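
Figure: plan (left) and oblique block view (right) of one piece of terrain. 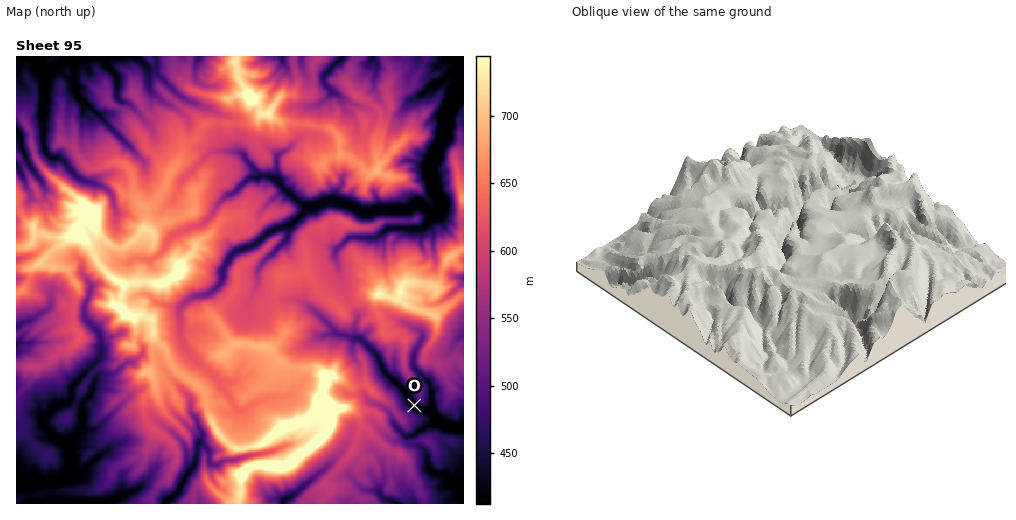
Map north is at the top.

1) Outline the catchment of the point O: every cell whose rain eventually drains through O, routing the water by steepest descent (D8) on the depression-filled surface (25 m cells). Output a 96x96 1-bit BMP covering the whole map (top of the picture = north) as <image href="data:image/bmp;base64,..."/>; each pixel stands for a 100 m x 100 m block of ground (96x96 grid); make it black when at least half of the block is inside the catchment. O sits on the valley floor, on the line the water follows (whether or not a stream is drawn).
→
<image width="96" height="96" href="data:image/bmp;base64,Qk2+BAAAAAAAAD4AAAAoAAAAYAAAAGAAAAABAAEAAAAAAIAEAAATCwAAEwsAAAIAAAAAAAAA////AAAAAAAAAAAAAAAAAAAAAAAAAAAAAAAAAAAAAAAAAAAAAAAAAAAAAAAAAAAAAAAAAAAAAAAAAAAAAAAAAAAAAAAAAAAAAAAAAAAAAAAAAAAAAAAAAAAAAAAAAAAAAAAAAAAAAAAAAAAAAAAAAAAAAAAAAAAAAAAAAAAAAAAAAAAAAAAAAAAAAAAAAAAAAAAAAAAAAAAAAAAAAAAAAAAAAAAAAAAAAAAAAAAAAAAAAAAAAAAAAAAAAAAAAAAAAAAAAAAAAAAAAAAAAAAAAAAAAAAAAAAAAAAAAAAAAAAAAAAAAAAAAAAAAAAAAAAAAAAAAAAAcAAAAAAAAAAAAAAAeAAAAAAAAAAAAAAA/AAAAAAAAAAAAAAB/AAAAAAAAAAAAAAH/gAAAAAAAAAAAAAP/AAAAAAAAAAAAAH//AAAAAAAAAAAAAP/+AAAAAAAAAAAAB//8AAAAAAAAAAAAH//8AAAAAAAAAAAP///4AAAAAAAAAAAf///4AAAAAAAAAAA////4AAAAAAAAAAB////4AAAAAAAAAAB////4AAAAAAAAAAA////8AAAAAAAAAAAf///4AAAAAAAAAAAf//+QAAAAAAAAAAAP//+AAAAAAAAAAAAf//+AAAAAAAAAAAAf//8AAAAAAAAAAAAf//8AAAAAAAAAAAA///4AAAAAAAAAAAA//n4AAAAAAAAAAAA/+D4AAAAAAAAAAAA/8B4AAAAAAAAAAAA/4AAAAAAAAAAAAAA/wAAAAAAAAAAAAAA/wAAAAAAAAAAAAAAfgAAAAAAAAAAAAAABAAAAAAAAAAAAAAAAAAAAAAAAAAAAAAAAAAAAAAAAAAAAAAAAAAAAAAAAAAAAAAAAAAAAAAAAAAAAAAAAAAAAAAAAAAAAAAAAAAAAAAAAAAAAAAAAAAAAAAAAAAAAAAAAAAAAAAAAAAAAAAAAAAAAAAAAAAAAAAAAAAAAAAAAAAAAAAAAAAAAAAAAAAAAAAAAAAAAAAAAAAAAAAAAAAAAAAAAAAAAAAAAAAAAAAAAAAAAAAAAAAAAAAAAAAAAAAAAAAAAAAAAAAAAAAAAAAAAAAAAAAAAAAAAAAAAAAAAAAAAAAAAAAAAAAAAAAAAAAAAAAAAAAAAAAAAAAAAAAAAAAAAAAAAAAAAAAAAAAAAAAAAAAAAAAAAAAAAAAAAAAAAAAAAAAAAAAAAAAAAAAAAAAAAAAAAAAAAAAAAAAAAAAAAAAAAAAAAAAAAAAAAAAAAAAAAAAAAAAAAAAAAAAAAAAAAAAAAAAAAAAAAAAAAAAAAAAAAAAAAAAAAAAAAAAAAAAAAAAAAAAAAAAAAAAAAAAAAAAAAAAAAAAAAAAAAAAAAAAAAAAAAAAAAAAAAAAAAAAAAAAAAAAAAAAAAAAAAAAAAAAAAAAAAAAAAAAAAAAAAAAAAAAAAAAAAAAAAAAAAAAAAAAAAAAAAAAAAAAAAAAAAAAAAAAAAAAAAAAAAAAAAAAAAAAAAAAAAAAAAAAAAAAAAAAAAAAAAAAAAAAAAAAAAAAAAAAAAAAAAAA="/>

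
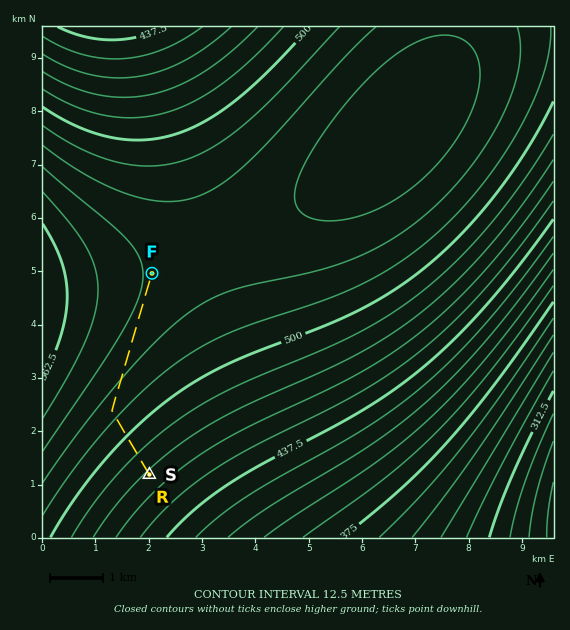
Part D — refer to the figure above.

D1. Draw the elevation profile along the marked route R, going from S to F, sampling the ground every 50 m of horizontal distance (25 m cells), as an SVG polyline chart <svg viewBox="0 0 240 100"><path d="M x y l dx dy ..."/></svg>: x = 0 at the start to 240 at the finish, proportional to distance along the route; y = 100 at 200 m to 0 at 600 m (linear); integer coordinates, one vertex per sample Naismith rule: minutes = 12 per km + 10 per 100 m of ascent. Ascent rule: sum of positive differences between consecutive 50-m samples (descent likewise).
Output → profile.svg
<svg viewBox="0 0 240 100"><path d="M0 32l3-1 3 0 3 0 3-1 3 0 3-1 3 0 3 0 3-1 2 0 3-1 3 0 3 0 3-1 3 0 3-1 3 0 3-1 3 0 3 0 3-1 3 0 3 0 3-1 3 0 3-1 3 0 3 0 2-1 3 0 3 0 3 0 3 0 3 0 3 0 3-1 3 0 3 0 3 0 3 0 3 0 3-1 3 0 3 0 3 0 3 0 3 0 2 0 3 0 3-1 3 0 3 0 3 0 3 0 3 0 3 0 3 0 3 0 3 0 3 0 3-1 3 0 3 0 3 0 3 0 3 0 2 0 3 0 3 0 3 0 3 0 3 0 3 0 3 0 3 0 3 0 3 0 3 0 3 0 3 0 3 0 1 0"/></svg>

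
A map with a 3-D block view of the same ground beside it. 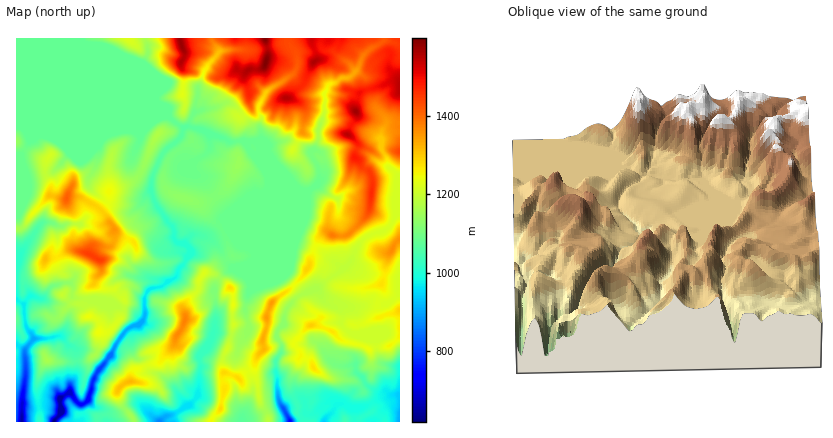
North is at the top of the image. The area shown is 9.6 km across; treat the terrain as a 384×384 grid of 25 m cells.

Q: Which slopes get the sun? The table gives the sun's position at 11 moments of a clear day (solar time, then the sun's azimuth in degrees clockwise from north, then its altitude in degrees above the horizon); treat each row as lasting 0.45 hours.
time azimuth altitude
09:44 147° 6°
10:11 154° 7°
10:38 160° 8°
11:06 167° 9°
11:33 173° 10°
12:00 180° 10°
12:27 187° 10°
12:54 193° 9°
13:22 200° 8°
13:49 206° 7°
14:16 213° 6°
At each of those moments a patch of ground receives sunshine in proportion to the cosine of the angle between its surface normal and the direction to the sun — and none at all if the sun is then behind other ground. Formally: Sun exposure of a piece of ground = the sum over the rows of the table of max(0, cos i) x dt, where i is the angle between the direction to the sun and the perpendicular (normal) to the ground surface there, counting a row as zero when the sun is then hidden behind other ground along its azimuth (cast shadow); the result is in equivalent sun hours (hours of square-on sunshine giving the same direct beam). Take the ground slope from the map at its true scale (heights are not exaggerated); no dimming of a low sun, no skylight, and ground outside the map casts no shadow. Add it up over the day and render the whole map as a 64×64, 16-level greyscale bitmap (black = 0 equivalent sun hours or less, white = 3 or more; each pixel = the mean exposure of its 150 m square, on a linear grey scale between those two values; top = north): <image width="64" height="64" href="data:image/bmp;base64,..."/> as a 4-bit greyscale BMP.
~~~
<image width="64" height="64" href="data:image/bmp;base64,Qk12CAAAAAAAAHYAAAAoAAAAQAAAAEAAAAABAAQAAAAAAAAIAAATCwAAEwsAABAAAAAAAAAAAAAAABEREQAiIiIAMzMzAERERABVVVUAZmZmAHd3dwCIiIgAmZmZAKqqqgC7u7sAzMzMAN3d3QDu7u4A////AFVTN4AEZVVnd4QROmJlEQEol1REQzQ6tTJnMzNEZkM0RTEnYAMjISRnQAJpu2AAAAbIVVZzERh0RDdCEBElMjRCRDQxMQACesoQFHnfowAAATVnZoQhNkRFRFMTRDIzNURlQwEQAAXN61NHrflEQQACWHmHYzJoQ0RURFaahCIzQ1ZFMwBzAViqia7+lTZBABRYi8dDM0ZVZVVoqFeFQ0RTR2V7MlYCESj//+kiVjMiNTV6hkM0RniImt2ohCZld1NGicl4RRAQAWp0MiWWZDNFIpdGQzM2i7zv+6mDeodlY0WaqctWQAAAAAABWamlNVVnUTVDJEaZz/kxIQNnipZTRazcu4dxAAAAEki5q4ZDIyEAJmZll7qKMAATOZeqZDNVi6upiJYQAAACV4mWITRBAAAmeGWrqWIQEkRCVkR3Q1RCIRIjekAAAAASaZtyIhEAABSblSVFMBE0VWaJnNtDZSAAEiEUYhEAA1RIq4UxESMAEUvZIjIAEjRovLesukcQAAETRGeVEQAAASSGumMhEzECQzVXQAAjW+/qMkWMiSAAACZWeHcwAAAAAlVLlCERMhEkEYNGMkWbYgATMAeCJDMiNGVWaIEAAAABJ2JDIhJTERRSIASprLQRIzMzI2FlWcpnpyEiiBAAAAAEiIQiNXUiI3QAEp63ECVmVEREUpqHipitlCEqogAAABJ6hSM0IyVmZhNDESEBIyNYl2QiZ3Q2lkVSEiJkEBEkQyFJVEQgIzNFMzEAIyIhEiI3hyIhEDR2IAESEUYwRURSAQJmVXIhEWdREjIAATMzIQATAhAAE0VCEjRFdzFmQhABEUeFQxERWHMTIAAjREQzIQBFAAKaUjRERWUzIiEAAAIzNaYxEAAEuUEAEjRWZlRFMVVXlTJDa8uYYiNzAAAAAVUza2IhAAA6lBEkVmd3d3dDRYm4EAEkiUEjJCUwAAAANVMjIiIQAAB4ZUREMiI1dURFi6uGZCJJlQAAASEAAAA2dRAAIiEAABmXZSEREAATMzR7uahlQyW6YQM0VkIAABZjAAEiIRAAA6llQyIyIiRkM1WYdmeHeYZXhVZlQxAAAAAAASIiEAACR1REMzNFV2UyI2iIm9/srMlauGMiIQAAABESIiIRAAETRDRUNGd3ljIREzfP/oICNHi3EAAAAAAAEiIiIhEQARE0VVVEd4iZQxEBEnZCAAN4mGIBIhEREAASESIiIREBAkZmZkMjMklkIQAREAABEVd3ISIyABMgESIiIiIiIhETeszKcyAAFpYxEAEAAAABRkESNEImQhEjMzMiIzMyISSL7t7HEAABuEEQAAAAAAJTABNERERERUQzMzMzMzMiEUUQBMxyAAAXYxAAAAAAIxAAE0QhVFZmZTMzNEMzMyIREAAATNlSAAOlM0ZDEAARAAERIyR2ZnZTNEREQzMzIiERAAIlzbUQEVyJzLgxEiAAEBIQN3d2ZVRERERDMzMyIjIgJDNqYxEhBcdqt1Z1ECMyEiJnd2ZURVREREMzMzMiISETM0YyIzIAe2aGZzABIzMhJGZmVEREVUREQzMzMyMgABEzRlMzMhEnQTVBABREREIkVUMyIjRVVURERDMzIgADIiNFVEMyIRAABBAAIzNFVTRDIRESI0VVVEREMzMxABeTIjRlQzIiIAACMAAREjRWQzIREiMzRFVVVEQzNVMQAYl1M1VDMjQwAAAQAAARAUZCMiMzMzM0VVVDQzNVVCESOXdTM0MzRDAAAAAAEREAJWEjMzNEVERFVCNDNWVDIiM4iGERJTNVQwAAAAASIhEUciNEQ0REQ0RCJENYdjEzRVeXEBJbNEQ0MAAAABNEMRNlE0REMiIjMxE0RYmFEURVVYUhV500MRIhAAAAAkRCE2chREVTIjMyE0RFZ3MSJFVCETZGu3MAAAAAERERJVMiV3EUVEQzIAEjNDQyRWVohTE2UhMhQhAAAAESIhACVSE2mCE0MjEBATNERBBM/nvu3JIAIRERIQAAESIiIAABIRV4kyISMlepeFZ4qa/XWKzrMRIzMQIyIAEiIiIhAAIyATMzEBRomImHaLvPZDMhERAjRVREMzMiIiMzMiIiMzMQAAZmiIiIeJmt/8mGmDEAAGqXdTMzMzMzMzMzMzMzMyEAa6RWZVZlj9i8uYZ5YzMTmmRFVTMzMzMzMzMzMzMzIhJHhBESMyTNjouZqXhzM1hzEkeIMzMzREREQzMzMzMzNFRmZVMQKtdEi8zbZDNmYwI0aKozM0REREREQzMzQ0SLuVVFVmaqmWEmqnMiMzMQAlZ4rDRERERERERERDNEQxE0RUVVn/lXggAAEjMSIiIUeadnREREREREREREQ0RDIBM0V8/97GJIIAAViHQjQgAmmENEREREREREREREREMyNovN//6Khp2CAAJmZkEAAAATVEREREREREREREREQ2z///VDaJeLyoUgAliKuCAAASIiRERERERERERERERK//6mUwESU0eLh2UhWry6ggBURCBERERERERERERERKq7h2eWEBEQABV2ZUJIy4MSQTQiEEREREREREREREWad1MSiKtAEQAAAlQzRCA0Q1mEEzIyRERERERERERGvscyEUdUVlIAAAABERJEIQAndUYgIyJERERERERERqzJVEI2dSIzNoVCEUYhI0VlJHZlV3MAAURERERERXisynQld3ZjI1VJeJhniFQ0RVVUVWZVZ0El"/>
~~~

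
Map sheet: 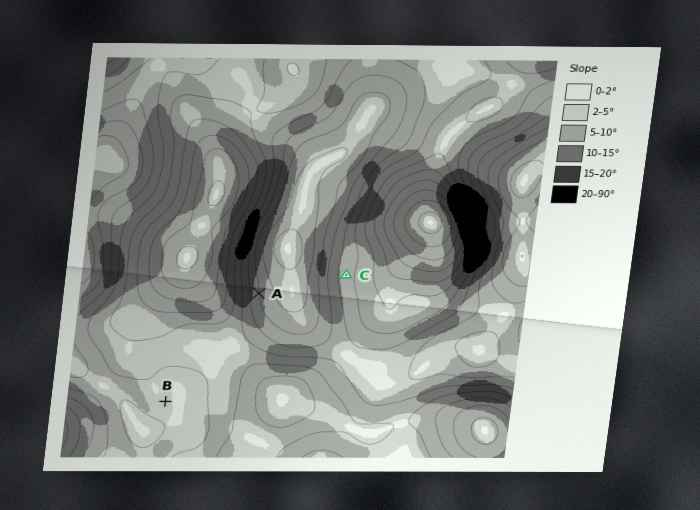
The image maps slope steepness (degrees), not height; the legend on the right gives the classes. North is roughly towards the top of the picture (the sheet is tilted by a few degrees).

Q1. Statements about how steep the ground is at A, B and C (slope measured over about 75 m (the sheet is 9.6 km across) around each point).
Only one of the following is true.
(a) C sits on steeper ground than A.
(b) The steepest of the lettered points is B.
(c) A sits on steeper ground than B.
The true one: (c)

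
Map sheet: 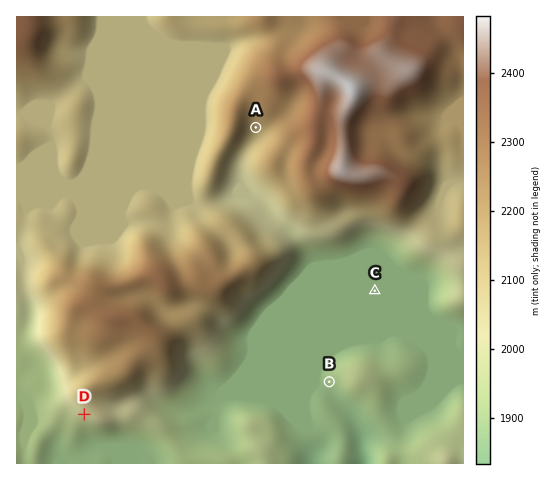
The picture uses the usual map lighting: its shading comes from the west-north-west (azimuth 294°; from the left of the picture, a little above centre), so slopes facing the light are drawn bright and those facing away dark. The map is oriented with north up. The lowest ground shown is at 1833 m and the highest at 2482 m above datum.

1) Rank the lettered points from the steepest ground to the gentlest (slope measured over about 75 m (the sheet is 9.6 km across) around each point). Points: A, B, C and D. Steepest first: D A B C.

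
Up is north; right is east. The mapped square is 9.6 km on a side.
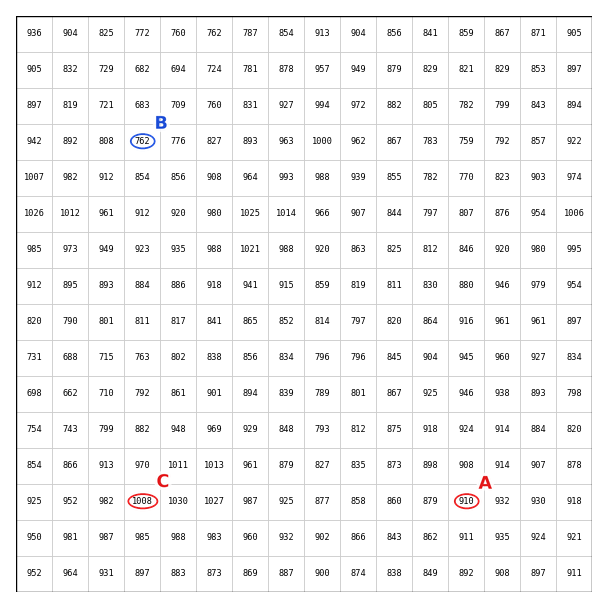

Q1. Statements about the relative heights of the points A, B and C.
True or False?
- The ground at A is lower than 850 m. False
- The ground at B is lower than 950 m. True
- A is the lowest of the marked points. False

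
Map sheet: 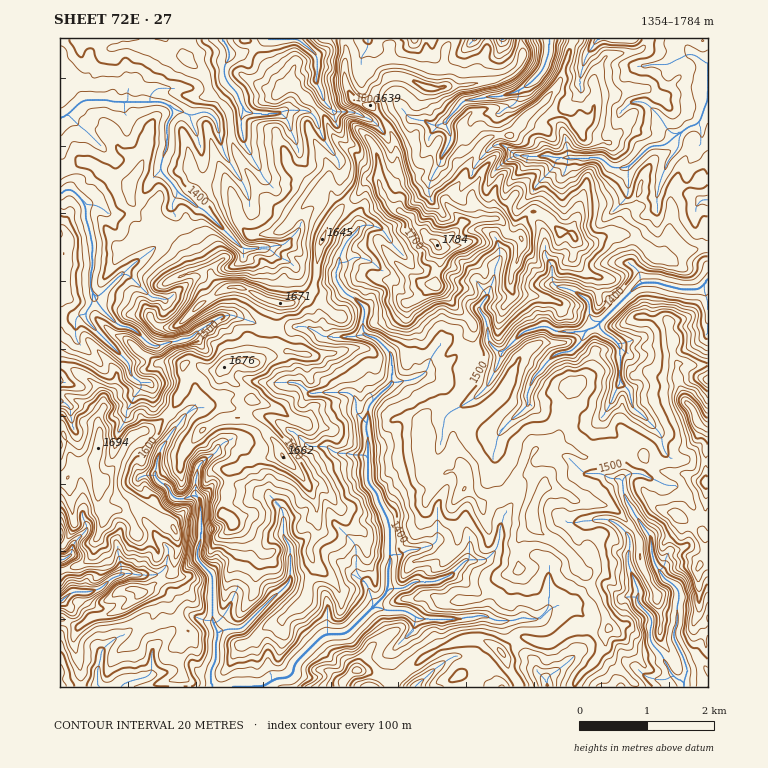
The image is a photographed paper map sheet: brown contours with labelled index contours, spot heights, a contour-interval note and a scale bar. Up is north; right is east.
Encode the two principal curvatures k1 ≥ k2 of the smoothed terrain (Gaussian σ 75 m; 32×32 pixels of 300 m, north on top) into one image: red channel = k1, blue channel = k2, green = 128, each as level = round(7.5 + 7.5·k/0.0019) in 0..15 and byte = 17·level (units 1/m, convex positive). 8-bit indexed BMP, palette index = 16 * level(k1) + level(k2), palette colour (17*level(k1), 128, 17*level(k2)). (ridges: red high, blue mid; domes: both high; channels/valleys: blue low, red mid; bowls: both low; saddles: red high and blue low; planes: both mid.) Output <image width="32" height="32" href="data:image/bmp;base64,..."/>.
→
<image width="32" height="32" href="data:image/bmp;base64,Qk02CAAAAAAAADYEAAAoAAAAIAAAACAAAAABAAgAAAAAAAAEAAATCwAAEwsAAAABAAAAAAAAAIAAABGAAAAigAAAM4AAAESAAABVgAAAZoAAAHeAAACIgAAAmYAAAKqAAAC7gAAAzIAAAN2AAADugAAA/4AAAACAEQARgBEAIoARADOAEQBEgBEAVYARAGaAEQB3gBEAiIARAJmAEQCqgBEAu4ARAMyAEQDdgBEA7oARAP+AEQAAgCIAEYAiACKAIgAzgCIARIAiAFWAIgBmgCIAd4AiAIiAIgCZgCIAqoAiALuAIgDMgCIA3YAiAO6AIgD/gCIAAIAzABGAMwAigDMAM4AzAESAMwBVgDMAZoAzAHeAMwCIgDMAmYAzAKqAMwC7gDMAzIAzAN2AMwDugDMA/4AzAACARAARgEQAIoBEADOARABEgEQAVYBEAGaARAB3gEQAiIBEAJmARACqgEQAu4BEAMyARADdgEQA7oBEAP+ARAAAgFUAEYBVACKAVQAzgFUARIBVAFWAVQBmgFUAd4BVAIiAVQCZgFUAqoBVALuAVQDMgFUA3YBVAO6AVQD/gFUAAIBmABGAZgAigGYAM4BmAESAZgBVgGYAZoBmAHeAZgCIgGYAmYBmAKqAZgC7gGYAzIBmAN2AZgDugGYA/4BmAACAdwARgHcAIoB3ADOAdwBEgHcAVYB3AGaAdwB3gHcAiIB3AJmAdwCqgHcAu4B3AMyAdwDdgHcA7oB3AP+AdwAAgIgAEYCIACKAiAAzgIgARICIAFWAiABmgIgAd4CIAIiAiACZgIgAqoCIALuAiADMgIgA3YCIAO6AiAD/gIgAAICZABGAmQAigJkAM4CZAESAmQBVgJkAZoCZAHeAmQCIgJkAmYCZAKqAmQC7gJkAzICZAN2AmQDugJkA/4CZAACAqgARgKoAIoCqADOAqgBEgKoAVYCqAGaAqgB3gKoAiICqAJmAqgCqgKoAu4CqAMyAqgDdgKoA7oCqAP+AqgAAgLsAEYC7ACKAuwAzgLsARIC7AFWAuwBmgLsAd4C7AIiAuwCZgLsAqoC7ALuAuwDMgLsA3YC7AO6AuwD/gLsAAIDMABGAzAAigMwAM4DMAESAzABVgMwAZoDMAHeAzACIgMwAmYDMAKqAzAC7gMwAzIDMAN2AzADugMwA/4DMAACA3QARgN0AIoDdADOA3QBEgN0AVYDdAGaA3QB3gN0AiIDdAJmA3QCqgN0Au4DdAMyA3QDdgN0A7oDdAP+A3QAAgO4AEYDuACKA7gAzgO4ARIDuAFWA7gBmgO4Ad4DuAIiA7gCZgO4AqoDuALuA7gDMgO4A3YDuAO6A7gD/gO4AAID/ABGA/wAigP8AM4D/AESA/wBVgP8AZoD/AHeA/wCIgP8AmYD/AKqA/wC7gP8AzID/AN2A/wDugP8A/4D/AJWjpYSUx8eElYWEcqXH9sTYo7PJqJTnk4PYlZW2hnWmtKW2qJS4ppHXp6WSk6XXtYTYxZSFx6WEloPHhbWElKbVhYOmhZbakbTmxrdygXHn1pO46Oi3tse3prbItsOR18T316SElqOCtaDW56fDkpKicKCQgIGDhIaWprey0oD3gIDm+daGx4Cl53C01sPIg7Tm5+jGl5eXhnbGlHD6cPX2paCQsdbmgNent5DWx4O1obKRgKenuZeFqKen0bCR+KD3taXH5YDTpZbakOeFhdeA1ba2goS3dJW3p5T0kKTX0+Kz16T4oMLYppOit5aWyJDIhKaVpKe3t4WopcOBttbUote2xvfg0+m4pZPHhMijcbeVpqWVhcdklZPVkNfYtbe0tqXXkKCx1oSDhdfHp4Cmp6W3tqeVt6anqJLFpoTVuKa3c5Dl0OfHloXnt5eFkaiYp6aXdZeXl3WFc6WVpuem1qTGocTzkKWm19eDg5SBl6eGl4aGh6eGl6enqJaExMTGs+b4kOfGg5XVkMbHppGWqIaXdoWXmJeHhpeng3P4s8jGkbTkgqW2trTGyJaUormnl4anl5KVlpeTtoGFpPWlpOeTUNamhZXHlJSSg5WSlIeHp5PGtqKoqKeBk5b1pNbGtZC0xcfXx7SEdKaGhqiSlIWHt5D3gLfIyKC4ltejlaSh48DR1qS3uMbX6OfXxoGWhYfHgNTnsIHpgYWG1ZSVpMOw0fGQoaeWlYNykaCgtrV0ddbigLCwoJHCpKbYcqWUk9b4kfegcJPG1pXnxYLI12PFkOa3hOjXsqD559izuIOUlsGhovf399W11pORhLbX+cWUkvfDsIDFo5CBgIG3gsaCpdfW1ZCTloT2cLe1pqTUhHSB94Wi19TVkaTXpchyuLeEhYW204BxhPaTlKakhPnWx4H2o5TYppS1yKjGx4Knl5eWl7Sg6NejtuZwo4Lm1tW0s/eh19eTt7eVp4WmhIWWp4WUgdh1hreU17SU+OWBtbXYgtel14WUpoS3hXR2l6elk5Wmx5WFhaeVxNbGhIK2tpTFk4THt5XFg7eWpqeWp5SUuJaUpYW2haWD6LeDgqa3xKS2hJPDgbSkppeWloWWtoO2pbWDqKSmk5T3toSVlLbDkJChobHYgpWGhoaGqIXIk6WkxaTZksaz99K2lIO0psX4pqTYp6anhYWGhoaGhZWDlKPVkaBy1IDg9YOUpZC0pLT3pZa3dKWVp4aXhoaGhoaW14GmyeegpPXElNf49vLAkID3gsemt7eXdoaHl3aHl7imtJaX2IC2xZXHpnSVp8X4oPOxx4V0hYaGpqeop6enqJaDtYSzkLPGlreUp7ajs/XDoPWQ1Nanhpc="/>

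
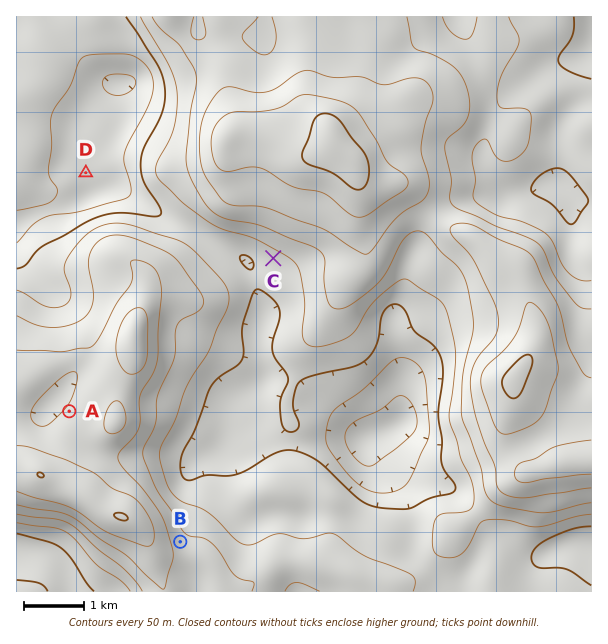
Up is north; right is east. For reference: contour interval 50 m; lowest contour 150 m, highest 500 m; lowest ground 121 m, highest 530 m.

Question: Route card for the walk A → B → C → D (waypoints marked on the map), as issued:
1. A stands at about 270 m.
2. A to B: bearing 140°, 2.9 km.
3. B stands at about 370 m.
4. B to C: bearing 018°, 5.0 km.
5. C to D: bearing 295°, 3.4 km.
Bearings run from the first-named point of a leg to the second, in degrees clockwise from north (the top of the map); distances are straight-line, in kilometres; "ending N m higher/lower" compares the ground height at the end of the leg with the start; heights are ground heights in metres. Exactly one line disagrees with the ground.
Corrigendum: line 1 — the height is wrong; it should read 410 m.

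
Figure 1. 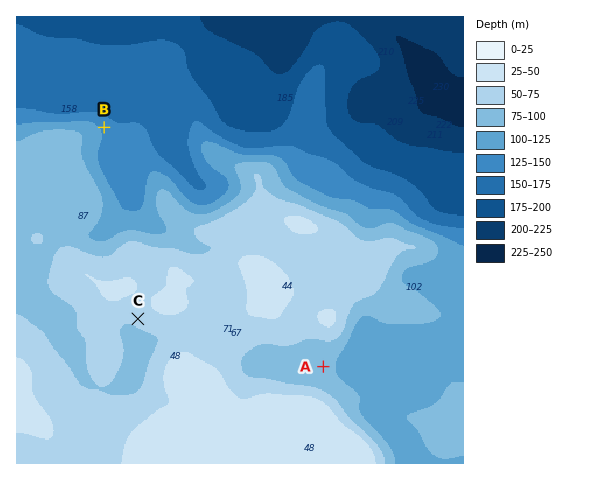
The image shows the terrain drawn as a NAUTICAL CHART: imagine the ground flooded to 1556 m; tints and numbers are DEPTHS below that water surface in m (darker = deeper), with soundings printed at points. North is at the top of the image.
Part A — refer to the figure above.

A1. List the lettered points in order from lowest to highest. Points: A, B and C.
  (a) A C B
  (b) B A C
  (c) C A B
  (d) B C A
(b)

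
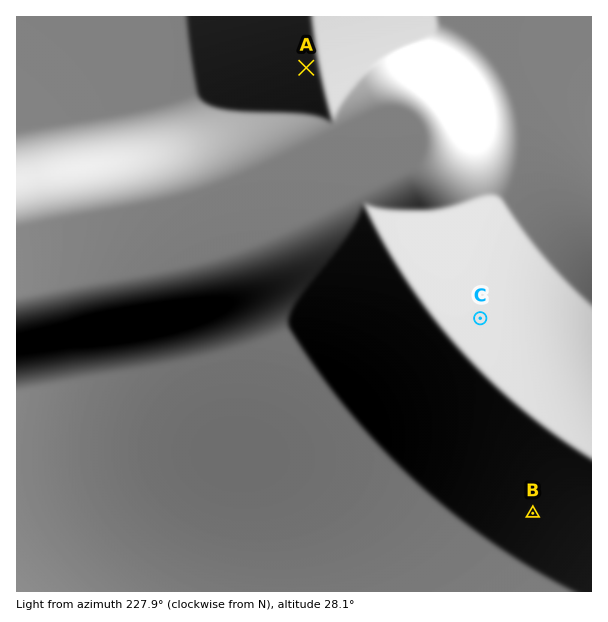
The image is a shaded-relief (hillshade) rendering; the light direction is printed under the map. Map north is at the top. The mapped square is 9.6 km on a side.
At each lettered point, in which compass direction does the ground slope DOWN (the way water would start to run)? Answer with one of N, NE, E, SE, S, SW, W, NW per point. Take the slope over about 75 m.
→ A E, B NE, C SW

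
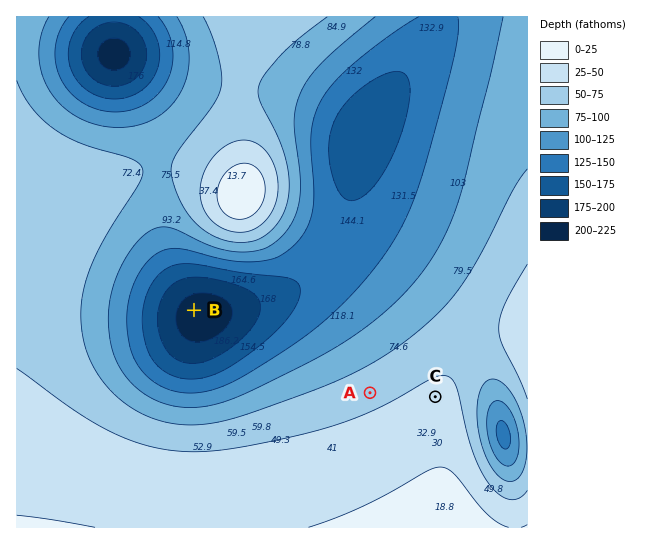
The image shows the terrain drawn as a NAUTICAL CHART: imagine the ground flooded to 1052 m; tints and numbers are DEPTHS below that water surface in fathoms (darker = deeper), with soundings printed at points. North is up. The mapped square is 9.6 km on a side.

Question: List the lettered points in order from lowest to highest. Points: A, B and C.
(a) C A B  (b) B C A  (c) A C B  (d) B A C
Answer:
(d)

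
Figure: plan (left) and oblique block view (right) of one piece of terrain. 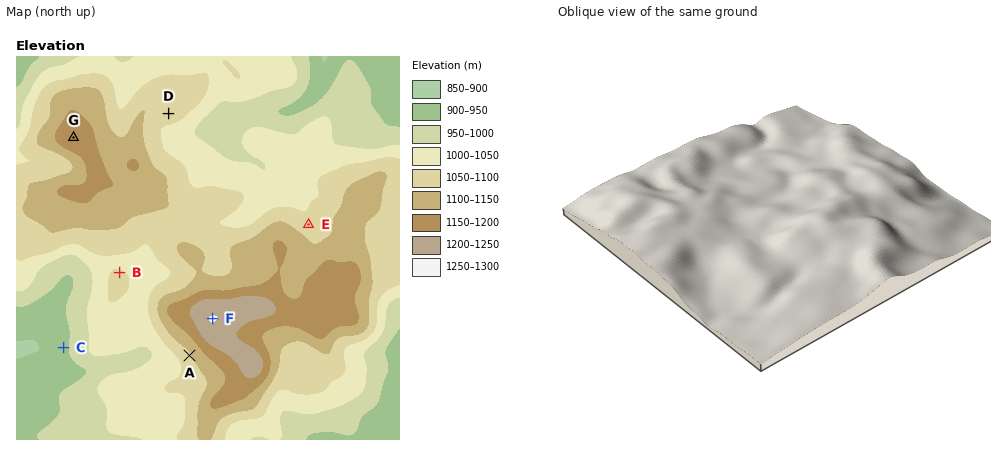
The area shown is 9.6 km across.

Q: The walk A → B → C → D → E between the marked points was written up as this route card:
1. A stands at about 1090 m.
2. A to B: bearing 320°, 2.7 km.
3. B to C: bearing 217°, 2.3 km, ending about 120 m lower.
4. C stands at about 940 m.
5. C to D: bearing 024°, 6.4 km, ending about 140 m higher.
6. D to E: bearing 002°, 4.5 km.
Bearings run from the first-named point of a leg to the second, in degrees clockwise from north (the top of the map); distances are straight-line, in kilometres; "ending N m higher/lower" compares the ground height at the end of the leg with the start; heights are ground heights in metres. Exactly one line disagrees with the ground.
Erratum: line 6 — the bearing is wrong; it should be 128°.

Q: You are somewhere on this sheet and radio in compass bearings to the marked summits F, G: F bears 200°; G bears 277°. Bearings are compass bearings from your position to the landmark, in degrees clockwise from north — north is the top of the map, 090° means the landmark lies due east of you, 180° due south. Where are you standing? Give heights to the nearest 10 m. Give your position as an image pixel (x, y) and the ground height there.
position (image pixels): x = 270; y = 162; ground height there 1010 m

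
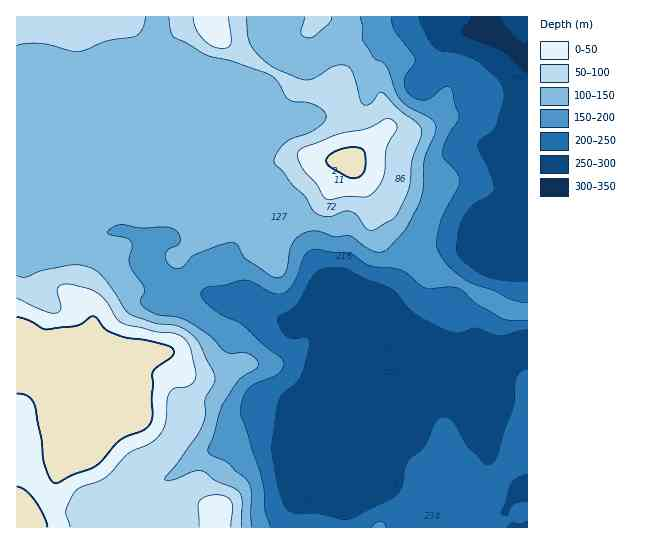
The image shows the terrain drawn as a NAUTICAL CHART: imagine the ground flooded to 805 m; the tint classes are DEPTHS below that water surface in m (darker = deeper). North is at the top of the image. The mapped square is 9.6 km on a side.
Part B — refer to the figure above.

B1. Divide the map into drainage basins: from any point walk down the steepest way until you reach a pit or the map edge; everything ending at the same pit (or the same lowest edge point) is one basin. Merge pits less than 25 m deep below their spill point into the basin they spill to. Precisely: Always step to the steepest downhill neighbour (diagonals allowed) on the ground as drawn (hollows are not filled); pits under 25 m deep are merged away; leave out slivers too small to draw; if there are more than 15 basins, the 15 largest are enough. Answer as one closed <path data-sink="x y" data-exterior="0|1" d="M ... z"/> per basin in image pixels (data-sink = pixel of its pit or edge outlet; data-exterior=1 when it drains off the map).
<path data-sink="527 57" data-exterior="1" d="M527 16l-511 1 1 511 88-1 2-18 12-23 14-15 8-6-10-31-3-11 1-5-18 9-26 22-6 0-15-14-5-12-3-17 1-28 4-8 24-21 6-12 2-20 10-14 20-14 22-5 22-20 11-5 18-18 13-27 8-7 25-14 27-25 13-8 13-4 11 0 13 4 28 0 12 14 15 30 15 5 28 20 7 28 10 14 27 12 45 26 9 3 13-1z"/><path data-sink="527 346" data-exterior="1" d="M306 156l-16 1-16 7-32 29-25 14-8 7-13 27-18 18-11 5-22 20-22 5-20 14-10 14-2 20-6 12-24 21-5 12 0 24 3 17 5 12 15 14 6 0 26-22 18-10 2 17 10 27 0 4-20 17-9 16-5 11-2 18 422 1 1-215-22-4-45-26-27-12-10-14-7-28-28-20-15-5-15-30-12-14-28 0z"/>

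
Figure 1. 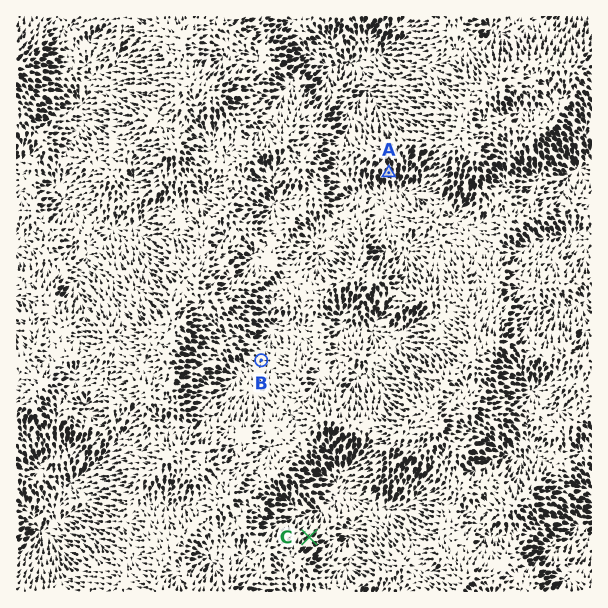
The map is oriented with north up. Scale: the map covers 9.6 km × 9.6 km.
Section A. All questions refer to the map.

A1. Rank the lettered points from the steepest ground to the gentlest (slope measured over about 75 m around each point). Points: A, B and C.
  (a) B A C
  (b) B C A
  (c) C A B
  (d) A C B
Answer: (d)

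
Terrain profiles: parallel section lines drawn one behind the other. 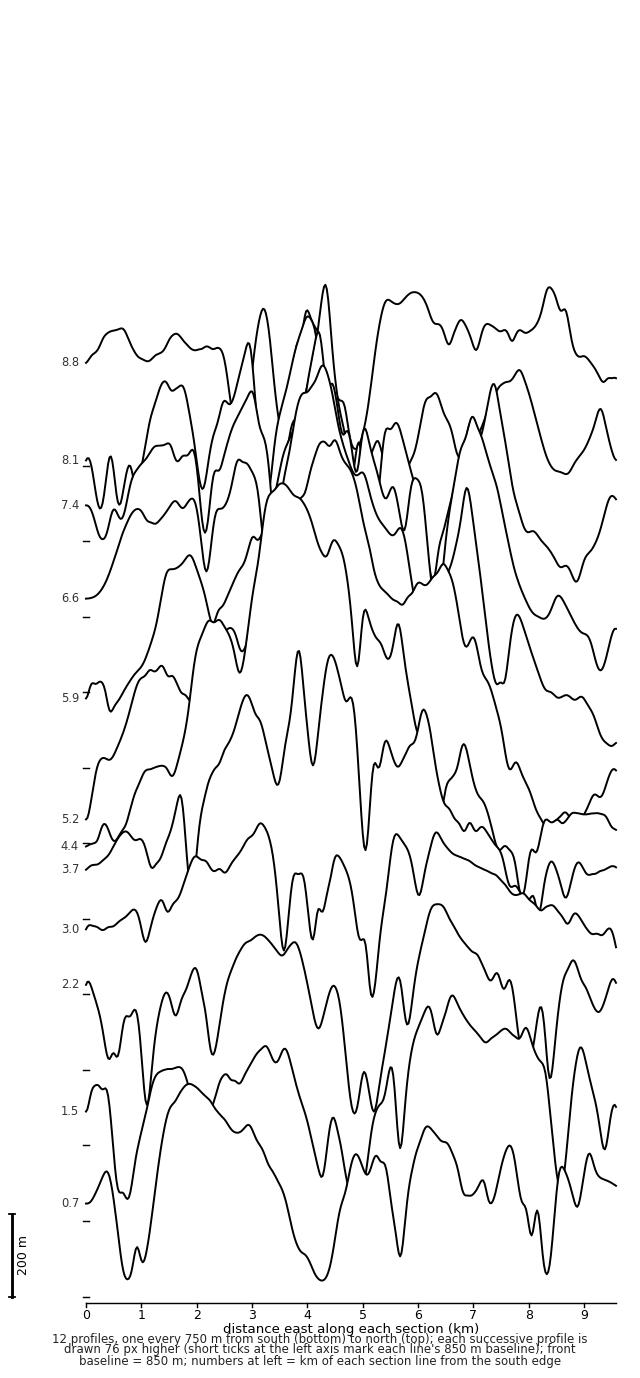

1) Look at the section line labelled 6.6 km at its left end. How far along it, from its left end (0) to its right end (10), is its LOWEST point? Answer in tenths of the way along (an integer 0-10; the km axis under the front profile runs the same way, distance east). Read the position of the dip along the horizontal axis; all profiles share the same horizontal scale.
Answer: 10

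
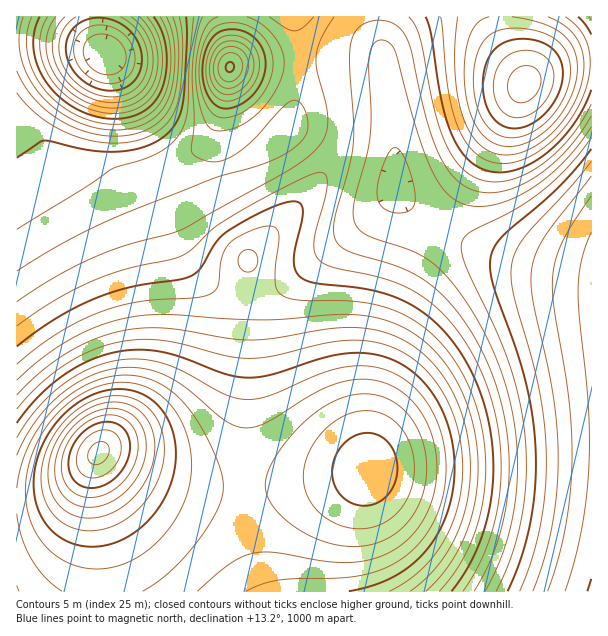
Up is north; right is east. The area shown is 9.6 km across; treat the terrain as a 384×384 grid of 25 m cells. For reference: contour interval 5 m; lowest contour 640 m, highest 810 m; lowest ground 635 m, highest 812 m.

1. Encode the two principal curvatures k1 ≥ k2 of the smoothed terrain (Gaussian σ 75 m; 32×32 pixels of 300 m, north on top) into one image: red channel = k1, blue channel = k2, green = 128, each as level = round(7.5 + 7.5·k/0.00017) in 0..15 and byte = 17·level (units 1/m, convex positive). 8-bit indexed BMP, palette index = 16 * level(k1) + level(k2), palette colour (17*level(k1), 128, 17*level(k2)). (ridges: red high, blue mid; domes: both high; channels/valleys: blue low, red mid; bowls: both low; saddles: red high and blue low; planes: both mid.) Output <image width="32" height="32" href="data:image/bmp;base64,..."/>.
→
<image width="32" height="32" href="data:image/bmp;base64,Qk02CAAAAAAAADYEAAAoAAAAIAAAACAAAAABAAgAAAAAAAAEAAATCwAAEwsAAAABAAAAAAAAAIAAABGAAAAigAAAM4AAAESAAABVgAAAZoAAAHeAAACIgAAAmYAAAKqAAAC7gAAAzIAAAN2AAADugAAA/4AAAACAEQARgBEAIoARADOAEQBEgBEAVYARAGaAEQB3gBEAiIARAJmAEQCqgBEAu4ARAMyAEQDdgBEA7oARAP+AEQAAgCIAEYAiACKAIgAzgCIARIAiAFWAIgBmgCIAd4AiAIiAIgCZgCIAqoAiALuAIgDMgCIA3YAiAO6AIgD/gCIAAIAzABGAMwAigDMAM4AzAESAMwBVgDMAZoAzAHeAMwCIgDMAmYAzAKqAMwC7gDMAzIAzAN2AMwDugDMA/4AzAACARAARgEQAIoBEADOARABEgEQAVYBEAGaARAB3gEQAiIBEAJmARACqgEQAu4BEAMyARADdgEQA7oBEAP+ARAAAgFUAEYBVACKAVQAzgFUARIBVAFWAVQBmgFUAd4BVAIiAVQCZgFUAqoBVALuAVQDMgFUA3YBVAO6AVQD/gFUAAIBmABGAZgAigGYAM4BmAESAZgBVgGYAZoBmAHeAZgCIgGYAmYBmAKqAZgC7gGYAzIBmAN2AZgDugGYA/4BmAACAdwARgHcAIoB3ADOAdwBEgHcAVYB3AGaAdwB3gHcAiIB3AJmAdwCqgHcAu4B3AMyAdwDdgHcA7oB3AP+AdwAAgIgAEYCIACKAiAAzgIgARICIAFWAiABmgIgAd4CIAIiAiACZgIgAqoCIALuAiADMgIgA3YCIAO6AiAD/gIgAAICZABGAmQAigJkAM4CZAESAmQBVgJkAZoCZAHeAmQCIgJkAmYCZAKqAmQC7gJkAzICZAN2AmQDugJkA/4CZAACAqgARgKoAIoCqADOAqgBEgKoAVYCqAGaAqgB3gKoAiICqAJmAqgCqgKoAu4CqAMyAqgDdgKoA7oCqAP+AqgAAgLsAEYC7ACKAuwAzgLsARIC7AFWAuwBmgLsAd4C7AIiAuwCZgLsAqoC7ALuAuwDMgLsA3YC7AO6AuwD/gLsAAIDMABGAzAAigMwAM4DMAESAzABVgMwAZoDMAHeAzACIgMwAmYDMAKqAzAC7gMwAzIDMAN2AzADugMwA/4DMAACA3QARgN0AIoDdADOA3QBEgN0AVYDdAGaA3QB3gN0AiIDdAJmA3QCqgN0Au4DdAMyA3QDdgN0A7oDdAP+A3QAAgO4AEYDuACKA7gAzgO4ARIDuAFWA7gBmgO4Ad4DuAIiA7gCZgO4AqoDuALuA7gDMgO4A3YDuAO6A7gD/gO4AAID/ABGA/wAigP8AM4D/AESA/wBVgP8AZoD/AHeA/wCIgP8AmYD/AKqA/wC7gP8AzID/AN2A/wDugP8A/4D/AIeHh4eHh4eHiIiHh4eHh4eHh4eIiIiIh4eHh4eHh4eHh4eHh4eHh4eHh4eHh4eHh4eHiIiIiIiIh4eHh4eHh4eHh4eHh4eHh4eHh4eHh4eHh4eIiIiIiIiIh4eHh4eHh4eXl5eHh4eHh4eHh4eHh4eHiIiImJiYiIiHh4eHh4eHl5enl5eWhoeHh4eHh4eHh4eIiIiYmJiIiIiHh4eHh4eXp6e4p5eWhoaHh4eHh4eHh4iImJiYmIiIiIeHh4eHh5anuMm5qJeWhoeHh4eHh4eHiIiYmJiYiIiIh4eHh4eHlpe4ytu6qJaGhoeHh4eHh4iIiJiYmJiIiIiHh4eHh4eGlqi628q4l5aGh4eHh4eHiIiImJiYmIiIiIeHh4eHh4aWl6i5ybinloaHh4eHh4eHiIiImJiYiIiHh4eHh4eHhoaWl6e4p5eXh4eHh4eHh4eIiIiYmJiIiIeHh4eHh4eGhoaWl5eXl5eHh4eHh4eHh4iIiJiYiIiHh4eHh4eHh4eGhoaWl5eXh4eHh4eHh4eHiIiIiIiIh4eHh4eHh4eHh4eHhoaHh4eHh4eHh4eHh4eHiIiIiIeHh4eHh4eHh4eHh4eHh4eHh4eHh4d3d4eHh4eHh4eHh4eHh4eHh4d3d4eHh4eHh4eHh4eHhoaGhoeHh4eHh4eHh4eHh4eHd3d3h4eHh4eHh4eHh4aGhoaGhoeHh4eHh4eHh4eHh3d3d3eHh4eHh4eHh3eHhpanl4Z2hoeHh4eHh4eHh4eHd3d3d4eHh4eHh4eHd4aGmKqph3aGhoeHh4eHh4eHh4d3d3d3h4eHh4eHh4d3hoaYqbinh4aGdnd3h4eGhoaGh4d3d3eHh4eHh4eHh3d3hoaHp7enh4Z2dnd3hoaGhoaGhoaGd3eHh4eHh4eHh3eGhoaHp7enh3Z2dneGhoaWloaGhoaGd3d3d3eHh4eHh4eGhoaHp7enh3Z2doaGlpaXl5aGhoZ3d4eHl6enl5eHh4aGhXaHp7eYhnZ2hoaXl6enl5eGhneHp7e3t7enp6eXhoaGdXaHp6iHhXWGhpeXp6iol4eGl7e3t6aWlqamtraWhoV1ZXanqIeFhYaGh5ioqKiYl4a3t6aWhoWFhZS0xbWVhXV1dqenh4WFhoeHmKm5uamZl7emhnVlZGR0hKTV9raVhYWHp6eHhYWGh4eYmam5uamYppZ1ZVRUU2R0ldj86rWUhYeol3Z1hYaHh5iYqam5qaiWhWVUU0NUVGWGyf78xpSEh6iXdnV2d4eHl5ipqampqJaFZFRTRFRlhaXV+Oi1lIWHqJd2ZXaHh5eXl5iYqaioloV0ZFRUZXWVtdXFpZWFhYeop4Z2doaHl5eXl5eYmKc="/>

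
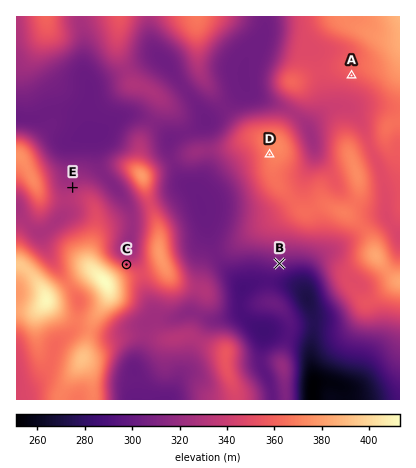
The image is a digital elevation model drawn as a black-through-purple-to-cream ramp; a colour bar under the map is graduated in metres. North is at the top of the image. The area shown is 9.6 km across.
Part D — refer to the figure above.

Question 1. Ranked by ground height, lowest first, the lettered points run B E C A D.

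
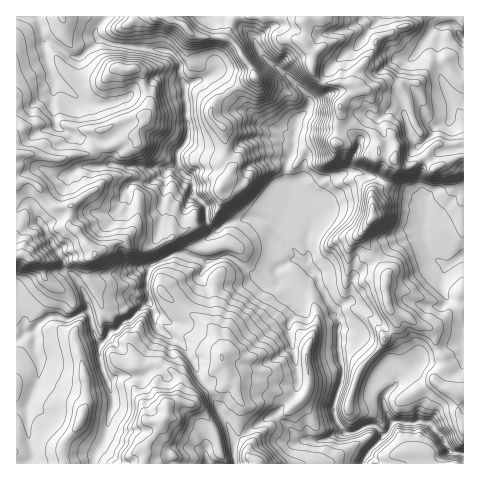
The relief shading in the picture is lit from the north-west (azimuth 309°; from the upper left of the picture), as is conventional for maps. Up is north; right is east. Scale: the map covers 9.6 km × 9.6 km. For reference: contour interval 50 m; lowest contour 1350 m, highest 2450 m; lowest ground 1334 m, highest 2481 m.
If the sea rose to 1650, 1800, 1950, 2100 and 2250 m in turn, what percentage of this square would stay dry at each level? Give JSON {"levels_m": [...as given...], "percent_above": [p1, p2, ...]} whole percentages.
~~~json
{"levels_m": [1650, 1800, 1950, 2100, 2250], "percent_above": [82, 68, 51, 24, 7]}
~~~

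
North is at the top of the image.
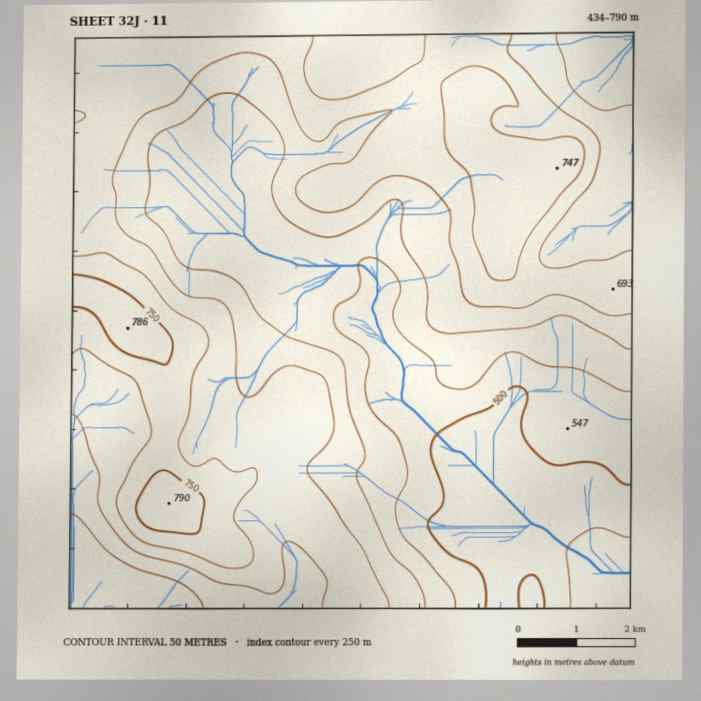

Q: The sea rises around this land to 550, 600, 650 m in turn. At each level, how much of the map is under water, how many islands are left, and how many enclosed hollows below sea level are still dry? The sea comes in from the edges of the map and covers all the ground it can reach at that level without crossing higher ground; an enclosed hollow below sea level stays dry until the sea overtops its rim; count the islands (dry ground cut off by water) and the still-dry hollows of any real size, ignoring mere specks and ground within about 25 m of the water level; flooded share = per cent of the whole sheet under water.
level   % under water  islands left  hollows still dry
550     18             0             0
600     38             0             0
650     57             0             0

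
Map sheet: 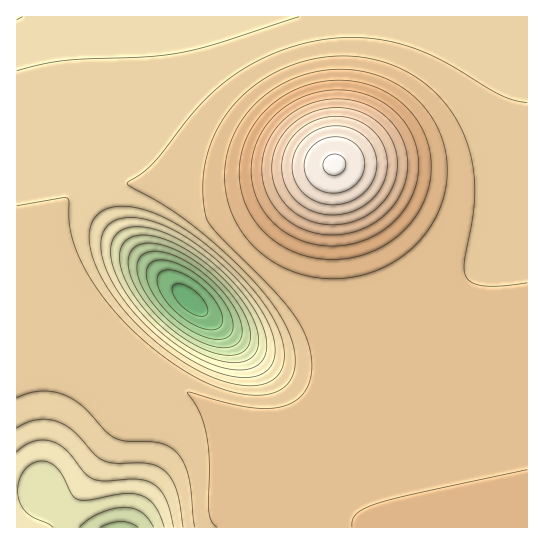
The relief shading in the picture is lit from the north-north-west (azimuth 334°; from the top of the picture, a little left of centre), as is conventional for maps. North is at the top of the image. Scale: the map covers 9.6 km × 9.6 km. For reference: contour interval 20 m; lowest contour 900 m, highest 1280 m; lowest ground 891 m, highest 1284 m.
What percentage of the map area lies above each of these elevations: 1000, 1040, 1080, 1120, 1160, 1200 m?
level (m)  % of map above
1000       96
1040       90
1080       66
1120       17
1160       8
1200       4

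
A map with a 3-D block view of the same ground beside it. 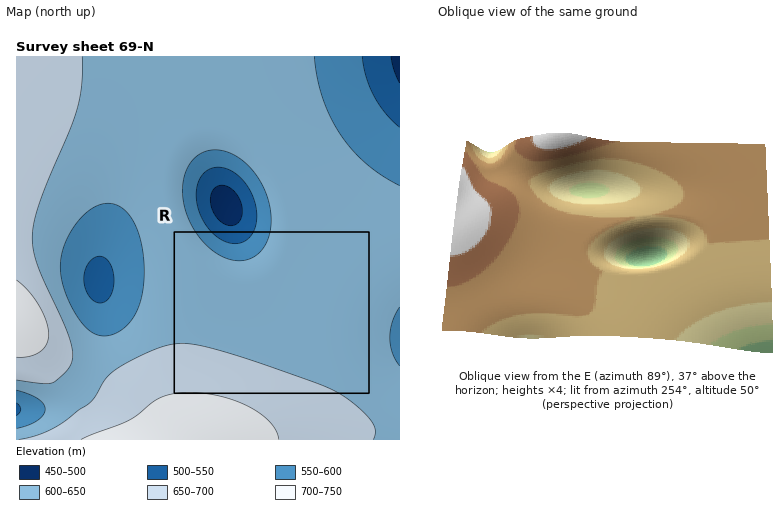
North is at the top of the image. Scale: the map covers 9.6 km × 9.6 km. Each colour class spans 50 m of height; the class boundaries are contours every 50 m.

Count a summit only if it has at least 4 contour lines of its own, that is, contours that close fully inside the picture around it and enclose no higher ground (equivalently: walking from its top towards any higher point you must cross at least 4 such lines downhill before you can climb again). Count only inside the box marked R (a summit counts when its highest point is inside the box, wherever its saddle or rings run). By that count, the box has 0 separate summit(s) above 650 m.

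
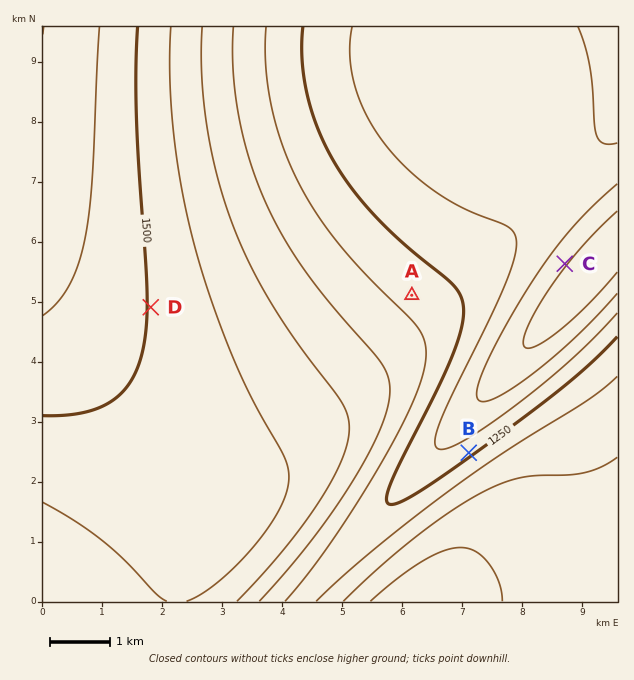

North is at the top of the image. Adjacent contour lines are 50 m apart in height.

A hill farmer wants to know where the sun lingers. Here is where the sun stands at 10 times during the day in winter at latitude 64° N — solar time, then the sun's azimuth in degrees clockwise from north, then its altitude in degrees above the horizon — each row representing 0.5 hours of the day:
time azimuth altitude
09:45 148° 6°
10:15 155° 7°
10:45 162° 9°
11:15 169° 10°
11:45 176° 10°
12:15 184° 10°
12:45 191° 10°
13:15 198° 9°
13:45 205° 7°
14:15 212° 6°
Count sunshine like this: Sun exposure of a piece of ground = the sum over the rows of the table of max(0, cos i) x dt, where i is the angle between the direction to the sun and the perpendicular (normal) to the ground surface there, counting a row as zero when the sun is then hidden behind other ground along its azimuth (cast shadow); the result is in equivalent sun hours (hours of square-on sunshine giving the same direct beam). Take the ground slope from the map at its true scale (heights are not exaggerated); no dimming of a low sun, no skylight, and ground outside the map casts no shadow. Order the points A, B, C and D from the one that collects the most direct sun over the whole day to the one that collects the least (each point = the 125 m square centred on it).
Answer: C > D ≈ A > B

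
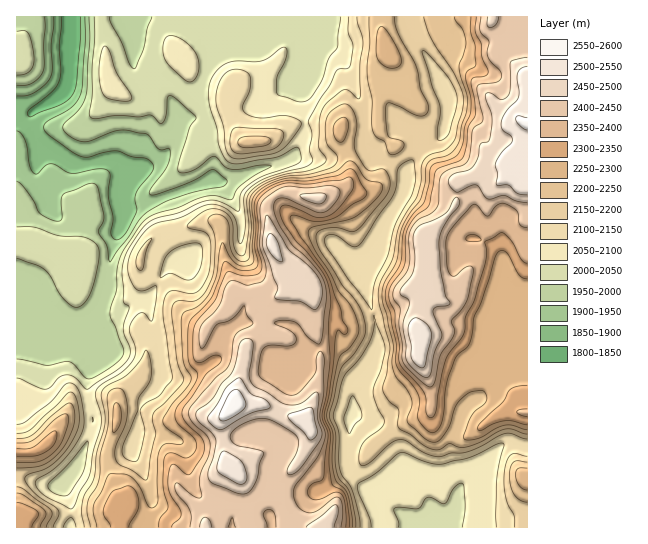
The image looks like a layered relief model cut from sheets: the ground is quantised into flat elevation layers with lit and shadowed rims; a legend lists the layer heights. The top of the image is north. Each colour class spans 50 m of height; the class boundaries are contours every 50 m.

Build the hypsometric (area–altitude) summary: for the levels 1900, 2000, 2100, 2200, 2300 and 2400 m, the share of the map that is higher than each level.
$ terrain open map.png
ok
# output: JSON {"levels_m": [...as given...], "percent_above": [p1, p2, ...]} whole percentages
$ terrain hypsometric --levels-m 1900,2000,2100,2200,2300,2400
{"levels_m": [1900, 2000, 2100, 2200, 2300, 2400], "percent_above": [97, 85, 66, 46, 30, 18]}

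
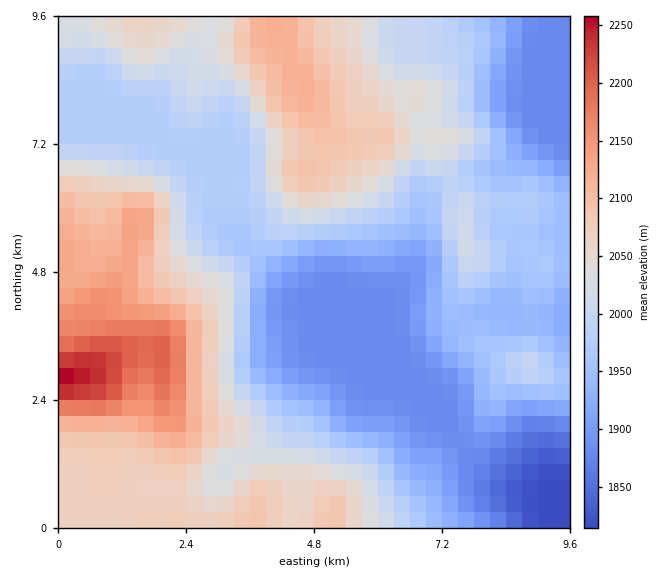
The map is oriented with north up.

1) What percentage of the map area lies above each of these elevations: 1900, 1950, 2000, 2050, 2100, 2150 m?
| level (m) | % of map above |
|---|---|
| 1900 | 83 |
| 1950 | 70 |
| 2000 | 47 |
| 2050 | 31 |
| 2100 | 13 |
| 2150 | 5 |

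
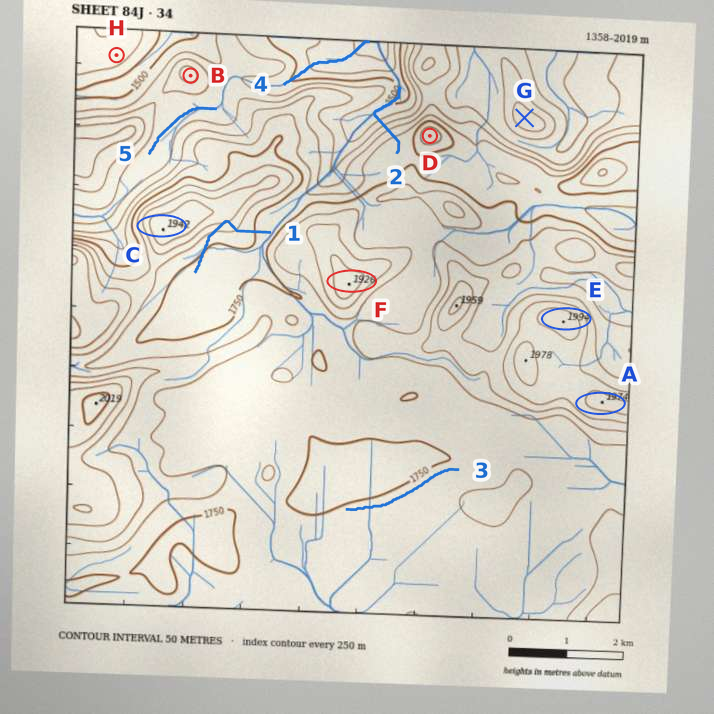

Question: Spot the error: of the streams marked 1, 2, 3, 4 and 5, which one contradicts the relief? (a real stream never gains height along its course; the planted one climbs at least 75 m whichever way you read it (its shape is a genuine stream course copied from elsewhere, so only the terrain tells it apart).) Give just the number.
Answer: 1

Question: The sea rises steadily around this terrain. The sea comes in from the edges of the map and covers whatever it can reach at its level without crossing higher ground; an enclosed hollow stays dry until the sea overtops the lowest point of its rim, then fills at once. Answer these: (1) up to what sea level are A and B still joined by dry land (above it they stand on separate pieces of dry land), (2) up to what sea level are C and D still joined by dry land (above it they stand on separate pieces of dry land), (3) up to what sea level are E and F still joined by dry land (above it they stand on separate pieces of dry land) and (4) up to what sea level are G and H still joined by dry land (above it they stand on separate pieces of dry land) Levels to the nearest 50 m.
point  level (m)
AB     1600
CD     1750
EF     1800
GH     1500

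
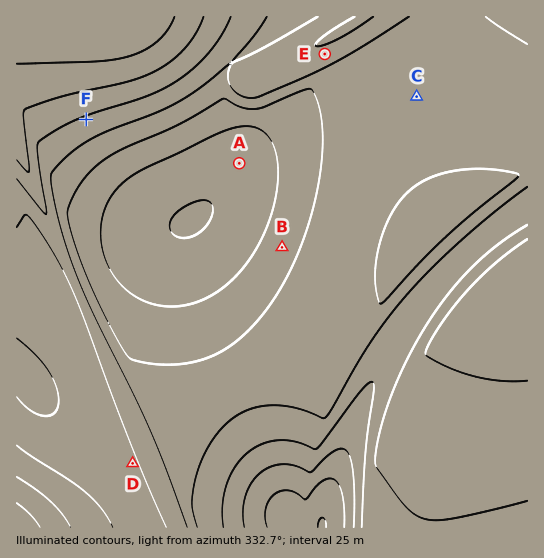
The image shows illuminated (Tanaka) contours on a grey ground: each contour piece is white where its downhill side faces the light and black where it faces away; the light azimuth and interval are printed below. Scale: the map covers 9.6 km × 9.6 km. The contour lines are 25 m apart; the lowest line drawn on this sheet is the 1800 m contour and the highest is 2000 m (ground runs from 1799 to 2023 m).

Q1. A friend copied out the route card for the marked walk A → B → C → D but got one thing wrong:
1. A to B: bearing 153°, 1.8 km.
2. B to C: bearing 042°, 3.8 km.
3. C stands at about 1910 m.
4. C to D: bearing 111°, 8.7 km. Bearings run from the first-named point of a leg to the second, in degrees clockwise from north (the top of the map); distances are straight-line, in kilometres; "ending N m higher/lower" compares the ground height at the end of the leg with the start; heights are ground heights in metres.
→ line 4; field bearing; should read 218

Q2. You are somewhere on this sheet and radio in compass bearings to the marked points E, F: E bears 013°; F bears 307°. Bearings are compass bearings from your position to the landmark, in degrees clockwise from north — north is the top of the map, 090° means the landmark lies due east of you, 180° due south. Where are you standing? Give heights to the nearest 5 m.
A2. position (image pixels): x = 276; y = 263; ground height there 1890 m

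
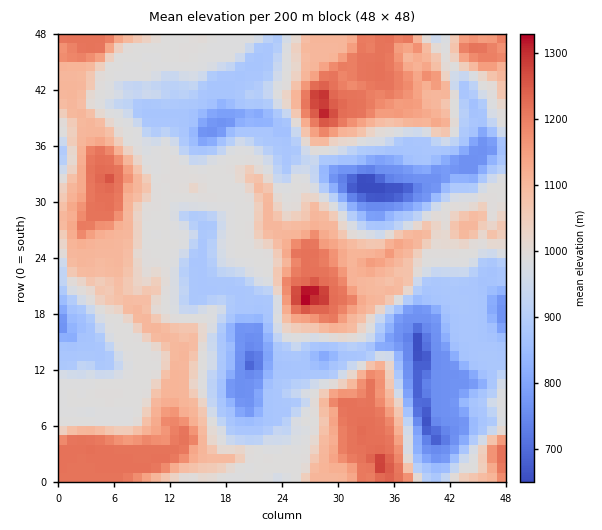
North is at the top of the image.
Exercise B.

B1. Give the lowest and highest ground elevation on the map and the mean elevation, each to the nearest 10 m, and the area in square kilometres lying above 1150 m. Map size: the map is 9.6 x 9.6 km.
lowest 650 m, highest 1330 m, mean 1000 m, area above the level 14.3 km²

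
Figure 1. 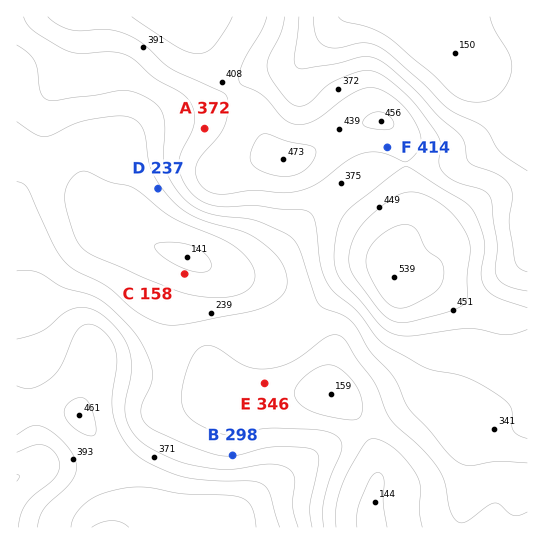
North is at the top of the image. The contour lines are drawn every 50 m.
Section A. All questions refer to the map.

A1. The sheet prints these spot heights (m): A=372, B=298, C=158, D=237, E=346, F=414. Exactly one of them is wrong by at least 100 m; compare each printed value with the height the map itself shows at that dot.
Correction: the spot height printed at E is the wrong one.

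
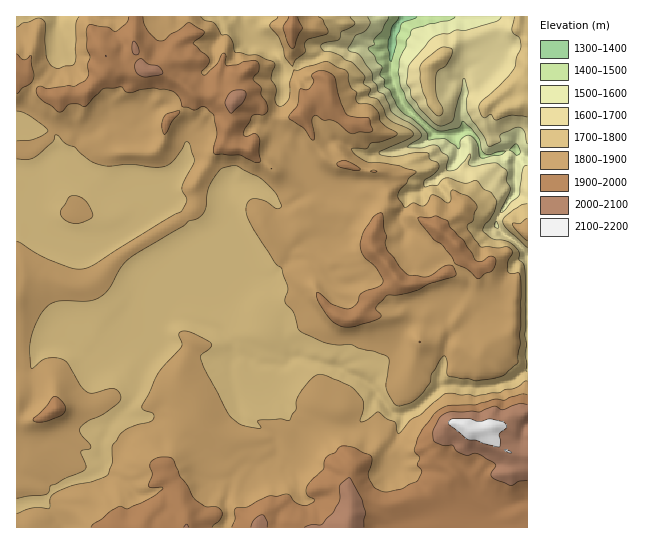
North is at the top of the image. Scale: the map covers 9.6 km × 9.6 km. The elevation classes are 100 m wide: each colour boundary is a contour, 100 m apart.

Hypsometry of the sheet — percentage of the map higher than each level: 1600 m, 96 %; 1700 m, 91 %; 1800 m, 61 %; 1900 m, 19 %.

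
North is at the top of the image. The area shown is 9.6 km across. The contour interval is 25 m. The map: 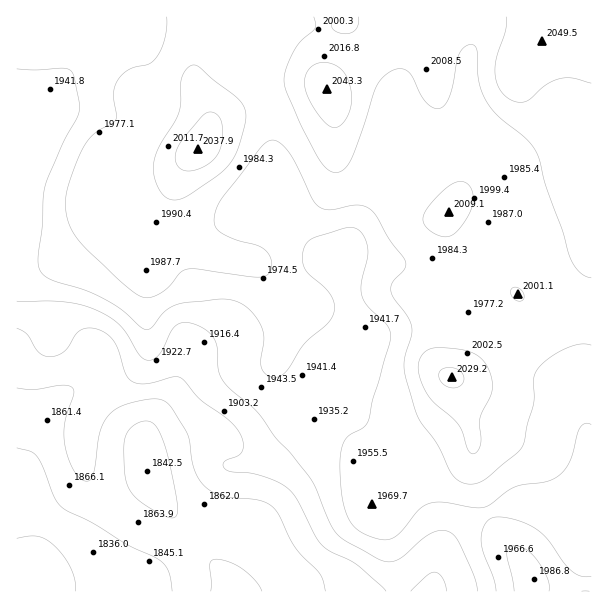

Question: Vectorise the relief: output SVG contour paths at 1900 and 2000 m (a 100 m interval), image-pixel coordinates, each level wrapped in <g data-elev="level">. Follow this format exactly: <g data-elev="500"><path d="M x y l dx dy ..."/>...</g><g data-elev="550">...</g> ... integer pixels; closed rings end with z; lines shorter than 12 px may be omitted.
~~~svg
<g data-elev="1900"><path d="M411 591l15-15 8-4 4 1 4 5 5 13"/><path d="M17 328l11 7 11 18 5 3 6 1 7-2 7-4 11-16 5-5 9-2 9 1 9 5 7 8 5 9 7 23 6 8 12 2 30-7 8 1 18 21 31 23 10 13 2 9-1 8-5 4-12 5-2 3 1 4 7 4 18 1 14 3 13 5 11 6 10 13 17 34 8 11 8 6 26 13 30 27"/></g><g data-elev="2000"><path d="M471 453l3 1 3-2 4-8-1-25 10-23 2-7 0-9-3-9-8-12-11-7-26-4-15 1-6 5-4 8 0 10 3 11 10 18 27 24 4 7 4 17z"/><path d="M516 300l6 1 2-5-3-7-6-2-3 1-1 5 1 4z"/><path d="M439 236l8 1 8-4 7-8 7-12 4-9 0-9-2-7-6-6-7 0-11 5-14 14-9 12-1 6 2 6 6 6z"/><path d="M172 200l7 0 9-4 28-20 10-8 11-16 8-30 0-12-5-9-45-36-7 3-5 7-2 8 0 19-2 11-19 33-6 16 0 12 4 12 6 10z"/><path d="M314 17l1 10-15 15-6 8-8 19-2 14 3 10 14 33 16 29 9 13 6 4 6 0 6-3 5-5 12-30 14-45 5-8 6-6 12-6 9 2 5 6 8 17 6 8 8 6 6 0 6-4 4-9 10-42 5-7 8-1 4 5 1 28 6 20 12 16 30 24 9 12 5 11 6 27 17 43 7 27 9 14 6 4 6 2"/><path d="M358 17l0 7-2 5-5 4-6 1-7-2-5-3-1-5 1-7"/></g>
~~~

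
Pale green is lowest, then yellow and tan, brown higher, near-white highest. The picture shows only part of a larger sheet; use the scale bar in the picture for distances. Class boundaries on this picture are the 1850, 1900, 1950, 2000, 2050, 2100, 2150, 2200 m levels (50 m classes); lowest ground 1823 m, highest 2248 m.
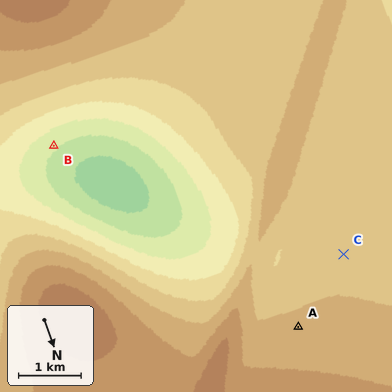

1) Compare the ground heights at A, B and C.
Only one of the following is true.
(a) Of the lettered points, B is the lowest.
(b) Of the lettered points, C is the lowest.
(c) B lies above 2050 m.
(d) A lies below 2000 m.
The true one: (a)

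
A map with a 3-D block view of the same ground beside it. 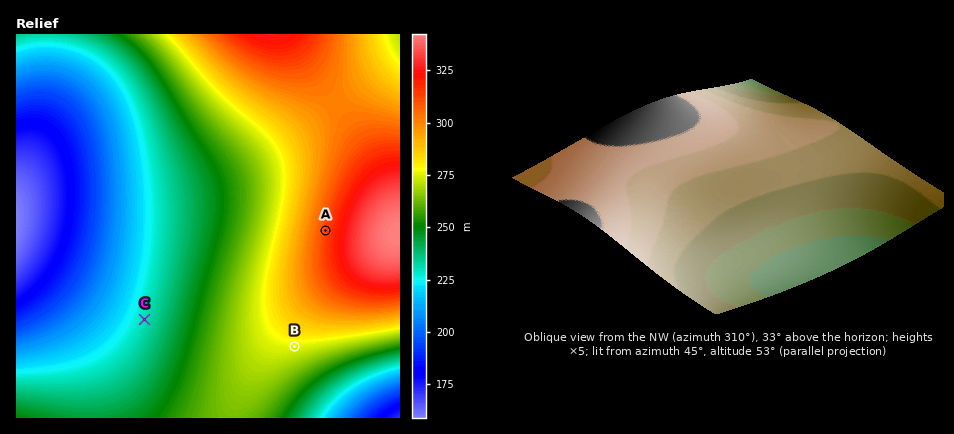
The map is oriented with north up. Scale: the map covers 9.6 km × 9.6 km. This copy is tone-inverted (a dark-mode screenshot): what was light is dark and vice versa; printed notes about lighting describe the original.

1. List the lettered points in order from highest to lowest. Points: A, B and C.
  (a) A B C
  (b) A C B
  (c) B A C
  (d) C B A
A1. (a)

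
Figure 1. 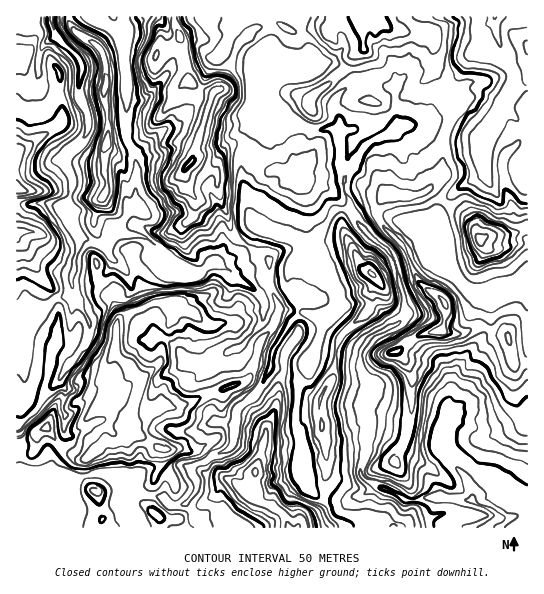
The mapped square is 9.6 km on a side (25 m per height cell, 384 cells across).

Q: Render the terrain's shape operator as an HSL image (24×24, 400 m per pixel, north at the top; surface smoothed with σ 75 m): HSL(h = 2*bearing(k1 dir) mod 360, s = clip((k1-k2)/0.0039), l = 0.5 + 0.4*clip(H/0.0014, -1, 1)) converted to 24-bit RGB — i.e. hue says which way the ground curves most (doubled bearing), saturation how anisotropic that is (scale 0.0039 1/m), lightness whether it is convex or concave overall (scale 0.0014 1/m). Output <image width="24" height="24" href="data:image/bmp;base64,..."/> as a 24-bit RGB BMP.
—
<image width="24" height="24" href="data:image/bmp;base64,Qk32BgAAAAAAADYAAAAoAAAAGAAAABgAAAABABgAAAAAAMAGAAATCwAAEwsAAAAAAAAAAAAAf39/f39/dnh/mZ9fg61rZ0J6nOagZlHPgi+CinpYbDAuR4s1hvTI693uf029YlGjjICulLjI1azdYz+vhXbCx1/cHiKEdLpaf39/f39/bGGAweaiPkyzUHKSrXgbsr0nIC2Wtz+bq9TPhe+6O7plViMarDslSo5CMaA/PRMGs7QAMkgXkLAnYiMzfLCtknqBfXhbendgfjYsVYIGVToZSGAwz7VKRcUvEStlp8bmu5fc6tq1KVFFSjJj0s2Ic71yhwCQoLfdg9ihT4HPfUq+h1qSfoBtioFpvWzIQVKIbp3g9NfxemjJV4O0qtbnm5HwKtTvBEwJSioh+9q7R0+IMCZd4OSldZyYDitP3Lyu0sB2MTVmf0d5m4J+gGl2lYtqjiPw+O7THg9qiLFZrGWltc+oN5wmbU0gM4I622J3EiFL9+7UPzeAOSFj5/PSaWGMICRXj4hi7tu4KDlZXXOMnnOjomygtJqpJFE+9smNJgiE05aGTIZ4wqh6qGDEprvYnFetwbI3BjovyLBo7F2TJCNx5/CmWEpiMjZvZG2N9Oi+NjtpU2RrZldwpG9wgK9qX2B5K64nexybxZ9ym2dux7x4MJ55Wp9pmkKzzKDj7Z/wBUQ176aDGE55+NbTTXCSMTpkVDtG9+yvREJiQj1lS2ZlnqBwobFXWVx5zLKEBC8u3KPOvmpsndzC3muqMVxpfXpLUHtKqmZbFgnR4LpdKT5L29xJrkSFhw6Fg6dBv++shk6VNkhvaIWjaHqbgtvIWGB7waqQRY22CjQ6/OzPTWA1n3c5ZydJno5iYHdEH1sp9JyQBIXhO5SvNmu80nxHAGxr2tT3+6PdhzJES6xYN457a6GrRtFVXX6FtbRzU8KQCQ4w+ezSikmdXkmDv4GtfcXHkpParLPYDl3KCtay3l1sMGt095TV3YFFAjEFGWcc/5nGd/bkZVzQZq7Ax1W+fltbV7MzeC6NgECTFPIotkfmw7Pv1dTwuZ3fNX+AypiUURlm0+6afEWJbpOXJSJI8JFyhOi2EwUumO+SoNzvXj5qX3BSknVcf3pdp9ehGhZRoMd3iMiYUXwjSnQkVl4eZkMY32htYBshy9hiMC+MeoZ6gGJ5Yixu0u7BO2z4E3T/d/KTbBE1l2s1XHJHY3xWd699p5heFkJj2/bVaBJxo79xcU9Zbh8dOr0oWlAmYpNoutanRDqvdHF/ZUp2ZdLC0/jbMQAztv+YYzpNWzZ15Y2NbsN4M3ZmqJvRwOjlQSCOtaISKnxru1E62QDm7+vATnJJPZORd+Opbpg/oTdQhHVgOz1+0PvNMAMXPP+D2jTVfnl/OiRe3vHaycrnbDfWnMNxnEdFSB5R4HU7IpUuQbi9GTQ+7XI+6K6fNsd7JXeId11jgmZlnZZmK3xkyV4OwhysptgdZWY5ZnZbLWymy/LKnUuQnlG9kP89Ffa7CzF738Lp2eywKCFRijiFmcx7muCWveyIJBtQeVhfm2mFormgb5GqKh2MlsezxaranI3YaLS/JJ1chqpRZSE9jKVJotJGmlNhPRZdm4dR999rHi9uU3vE9NfdgKpJx+OlJRVRgaayhqeuoJWIk6uGHjJmprN/jZ5zdVlxtYORkcKbMkpsuKI+fF9e4J+bRU8vElVLaEbL/fu7Ox9tN25PVa899N3MS8CSNyifbZ2pmXmaoIqorYF/TDqbSKZjmXR5aGSHmYZ5r7d2TDpmaJ+ymm+atmKJ5JTffcm9BB0v//O6TxV6TtkoOJBb89S1SIJVQWd0cltfXIBai2AwoYwrdEuEmYdXV3hJcXdjhH5nx5dnQltdVH90pG9xgHdjf31j0N6aGwIx4v+jFylb6rfTQ8awuNZE0otoIExIc2p9d0Vl27OSR5fImFqkh61zWYmjgoBoYXxtyJmSYJCiPHdyl4RyWYFTnldbWdMPMBqy+/+mKQ1CL50U2aekMc/Z9dbqOzjkUVR+bJzAiLTM6HXHOIdvm69wdUeLr4StdZCSerCfzI+/T4GjUZFsXrKHa9/VkzvcDQop9v+iIQxp8fTRMKxIL9I/dWUdmydEYWx5d4FYVGk/elwyzE5tbJFIWIJwUnVbu7iDNqh0YVmiwFqeqkOFz5+nCrtAMwAazP/nyCvmFjph89vU5NuCfSuYSnqBxHN5SGZgimxlg1B1qpRMSbq62auZdU13WYV9q8iIgpJUPGhhfkp5k7SEq5VYNwBnzP/Qh6EmezJcNjVodMUn7vqCZzVzg1+GZZZ9rWO5b7itWz6h0tSjaFSctpCDfbfBVo+2rsFuuWOATFiNP0WOgKxm"/>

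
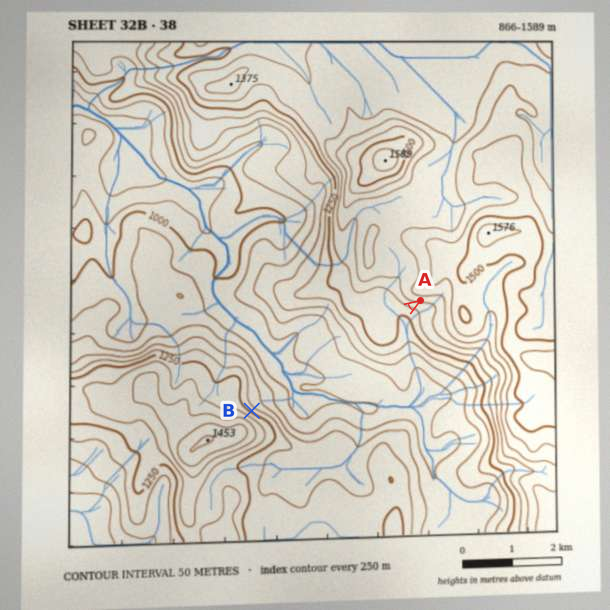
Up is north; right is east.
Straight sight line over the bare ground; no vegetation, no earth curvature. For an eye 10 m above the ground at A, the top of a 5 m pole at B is in view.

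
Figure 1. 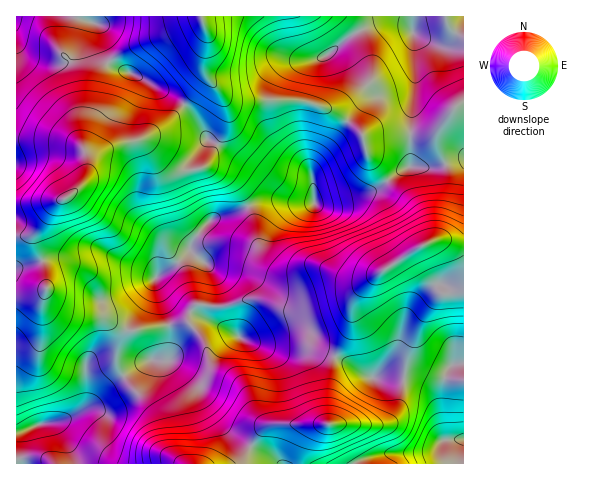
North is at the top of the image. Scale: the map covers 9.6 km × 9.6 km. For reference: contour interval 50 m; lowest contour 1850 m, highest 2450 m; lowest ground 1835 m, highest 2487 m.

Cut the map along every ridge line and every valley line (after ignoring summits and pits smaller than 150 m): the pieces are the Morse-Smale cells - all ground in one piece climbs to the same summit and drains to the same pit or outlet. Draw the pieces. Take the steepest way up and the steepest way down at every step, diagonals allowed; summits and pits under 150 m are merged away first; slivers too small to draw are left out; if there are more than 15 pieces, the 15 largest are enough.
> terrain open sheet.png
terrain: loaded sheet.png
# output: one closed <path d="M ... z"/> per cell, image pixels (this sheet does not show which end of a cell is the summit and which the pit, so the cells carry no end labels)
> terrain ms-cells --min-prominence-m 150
<path d="M463 16l-261 0 5 19-3 21 1 22-21 27 11 11 12 22-10 17-1 12 4 20 11 27 0 6 23-7 31-13 51 4 14-1 40-11 39-26 25 2 29-8z"/><path d="M463 160l-29 8-25-2-39 26-40 11-14 1-51-4-55 20-15 18-5 10 0 2 17 15 4 8-5 43 5 6 38 20 22 1 24-4 10 3 13 8 17 7 15-25 3-31 5-8 16-16 37-25 21-11 19-1 13 2z"/><path d="M185 106l-20 18-15 11-13 6-24 5-16 8-6 7-7 21-20 17-48 5 1 93 21-2 8-6 2 10 15 12 18 5 21 1 20 12 5 1 2-2 4-10 15-21 6-17 36-29 5-13 16-18 0-6-11-27-4-20 1-12 10-17-12-22z"/><path d="M187 322l-18 4 1 18-4 16-16 0-7 4-31 20-22 22-20 11-20 6 5 1 7 8 9 19 3 13 167 0 1-2 18-30 12-8-10-3-6-5-9-23-11-12-23-13-9-27z"/><path d="M88 21l-7 3-7 28-7 9-5 3-14 0-16-5-11-9-5-8 1 162 47-5 20-17 7-21 6-7 16-8 24-5 13-6 15-11 19-19-12-10-33-18-16-6-14-8-8-13-1-19-2-6z"/><path d="M451 240l-16 0-18 8-38 25-21 20-6 13-2 26-14 24 35 22 13-2 23 3 19 6 8 7 3 8 8 40 1-1-3-16 1-44 8-14 12-2 0-120z"/><path d="M190 250l-10 11-25 18 13 44 3 2 14-3 4 1 15 18 9 27 23 13 11 12 9 23 6 5 10 3-12 8-19 31 60 1 3-16 8-16 9-6 8-2 0-27 3-29 4-11-31-15-10-3-24 4-22-1-38-20-5-6 5-43-4-8z"/><path d="M337 358l-3 0-2 10-3 29 0 27-10 3-9 8-6 13-2 16 160-1 2-18-1-81-11 1-8 14-1 44 3 16-1 1-8-40-3-8-8-7-19-6-23-3-13 2z"/><path d="M46 289l-8 6-22 3 1 134 22-8 17-2 14-5 20-11 27-26 32-19-16-13-5-9-1-9-10-4-15-9-28-2-15-6-11-10z"/><path d="M201 16l-184 0-1 25 5 9 11 9 16 5 14 0 5-3 7-9 7-28 3-3 11 2 5 8 1 19 8 13 14 8 16 6 46 28 20-27-1-22 3-21z"/><path d="M53 423l-14 1-23 9 1 31 56-1-2-12-9-19z"/><path d="M168 325l-39 6 0 11 12 15 7 3 18 0 4-16z"/><path d="M154 280l-6 17-16 23-3 11 40-6z"/>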